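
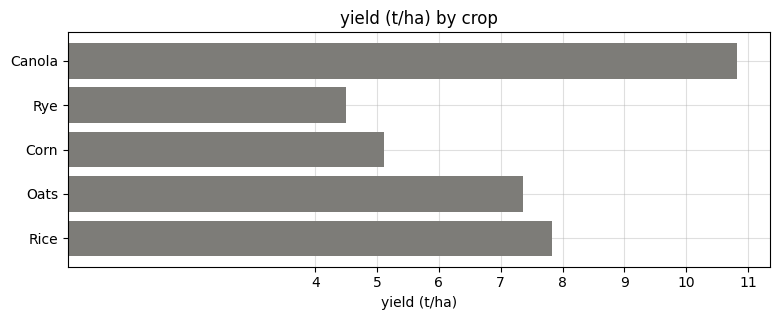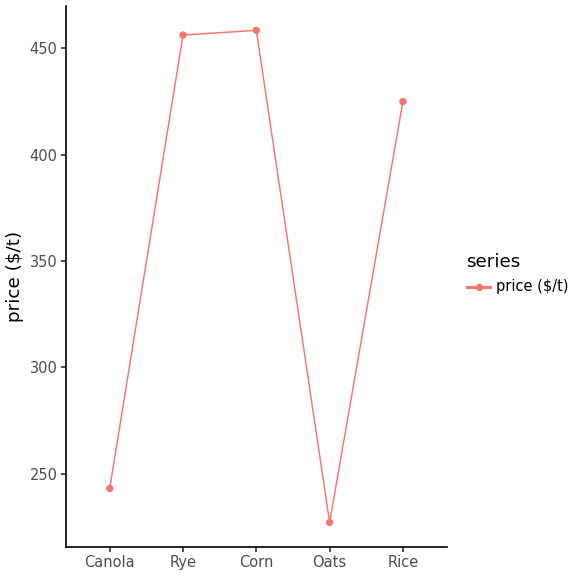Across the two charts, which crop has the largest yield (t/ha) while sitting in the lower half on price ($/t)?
Canola

Chart 2 median price ($/t) ≈ 450; below-median crops: Canola, Oats. Among those, Canola has the highest yield (t/ha) (≈ 11).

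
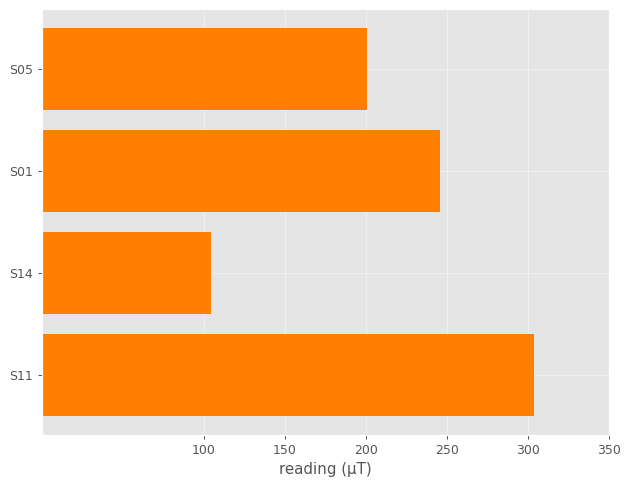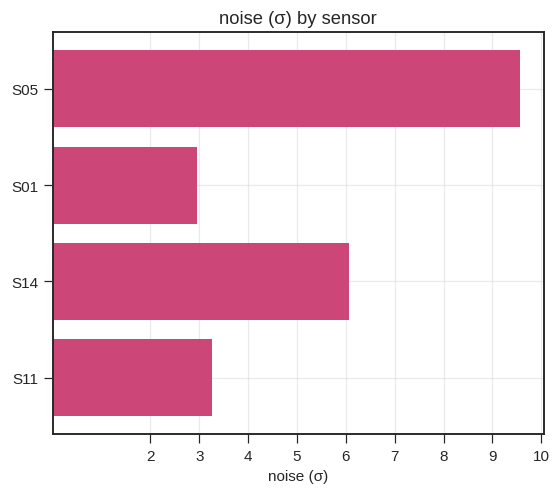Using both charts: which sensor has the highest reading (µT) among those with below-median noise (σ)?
Chart 2 median noise (σ) ≈ 5; below-median sensors: S01, S11. Among those, S11 has the highest reading (µT) (≈ 300).

S11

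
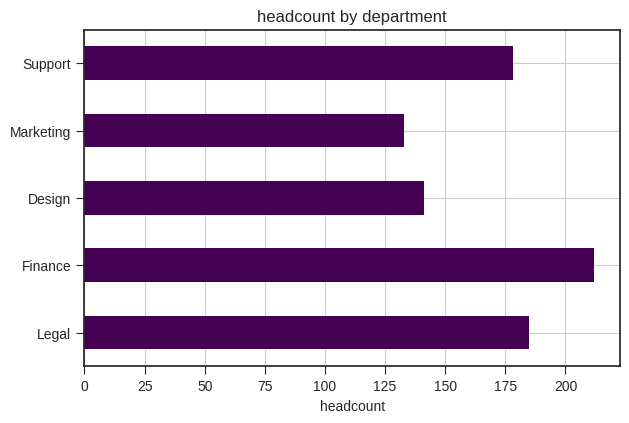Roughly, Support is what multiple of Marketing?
≈ 1.29×

Support ≈ 180, Marketing ≈ 140; 180/140 ≈ 1.29.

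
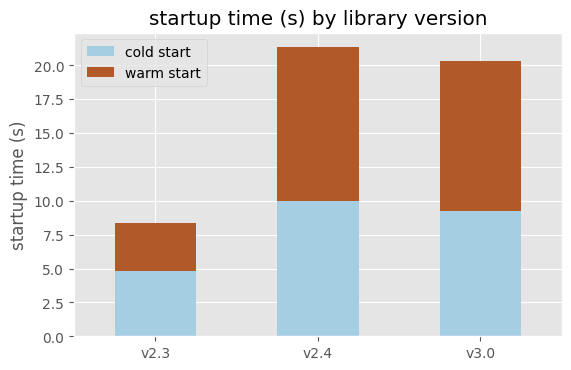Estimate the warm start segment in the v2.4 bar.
warm start top ≈ 22, bottom ≈ 10; segment ≈ 12.

≈ 12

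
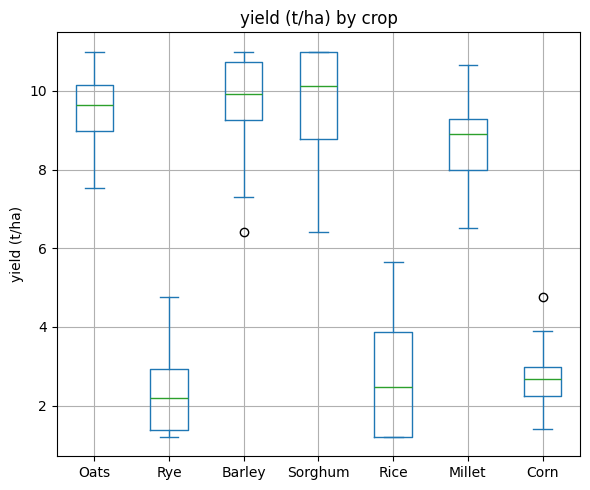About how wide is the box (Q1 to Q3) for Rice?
Q3 ≈ 4, Q1 ≈ 1; IQR ≈ 3.

≈ 3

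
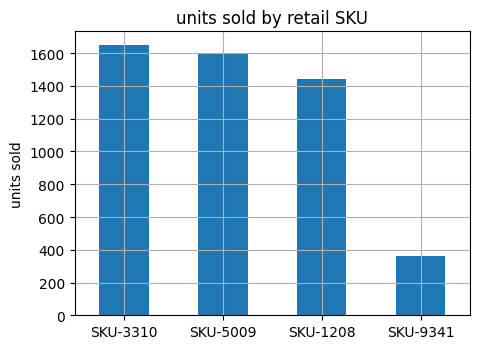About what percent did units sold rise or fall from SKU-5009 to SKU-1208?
SKU-5009 ≈ 1600, SKU-1208 ≈ 1400; (1400 − 1600) / 1600 ≈ -12.5%.

≈ -12.5%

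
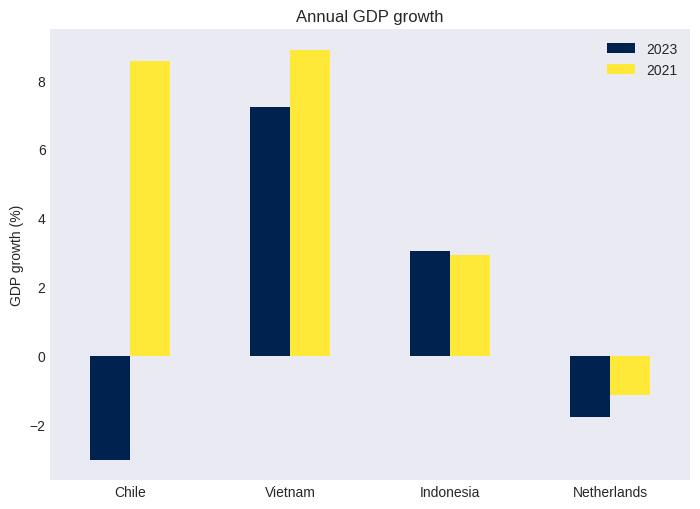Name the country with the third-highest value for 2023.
Top 4 for 2023: Vietnam ≈ 7, Indonesia ≈ 3, Netherlands ≈ -2, Chile ≈ -3.

Netherlands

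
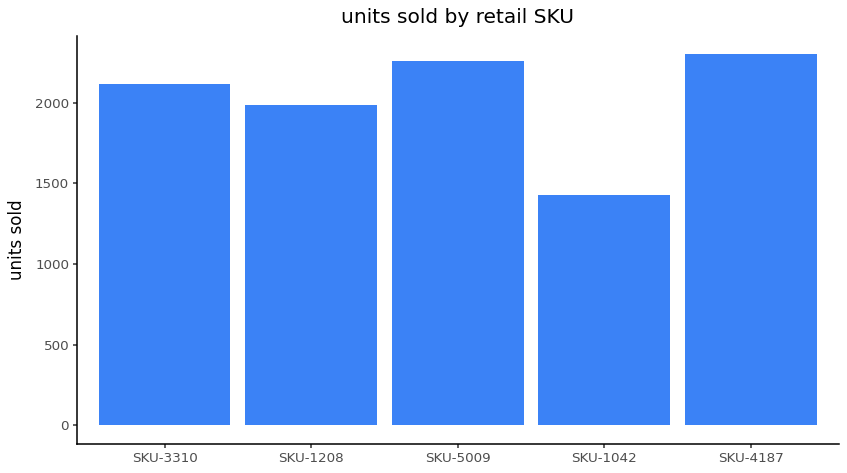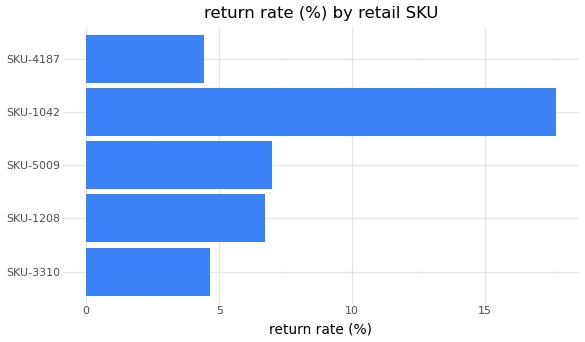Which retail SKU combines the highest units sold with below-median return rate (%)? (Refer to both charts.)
Chart 2 median return rate (%) ≈ 6; below-median retail SKUs: SKU-3310, SKU-4187. Among those, SKU-4187 has the highest units sold (≈ 2500).

SKU-4187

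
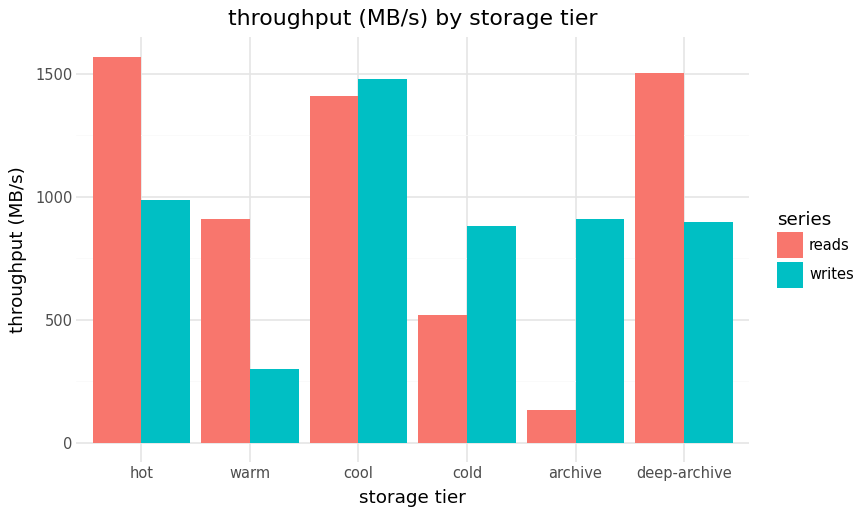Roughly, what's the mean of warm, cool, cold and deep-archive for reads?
≈ 1150

(1000 + 1400 + 600 + 1600) / 4 ≈ 1150.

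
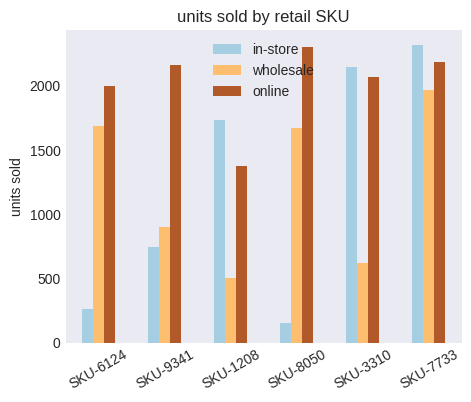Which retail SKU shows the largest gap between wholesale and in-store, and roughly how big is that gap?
SKU-3310: wholesale ≈ 600, in-store ≈ 2200 → gap ≈ 1600. Next-largest (SKU-8050) is only ≈ 1400.

SKU-3310, ≈ 1600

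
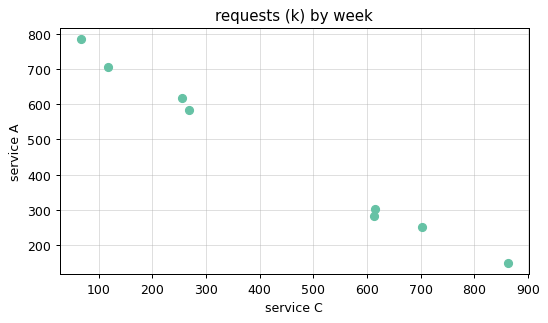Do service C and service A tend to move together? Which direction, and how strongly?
negative, strong

Points are negatively correlated; strong (|r| ≈ 1.0).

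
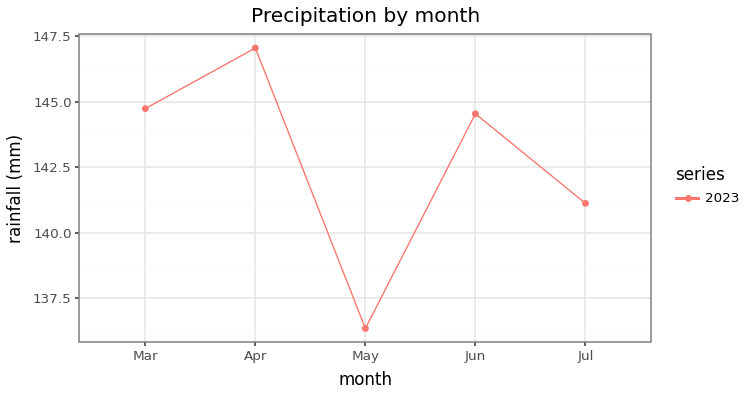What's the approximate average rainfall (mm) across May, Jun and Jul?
(136 + 145 + 141) / 3 ≈ 141.

≈ 141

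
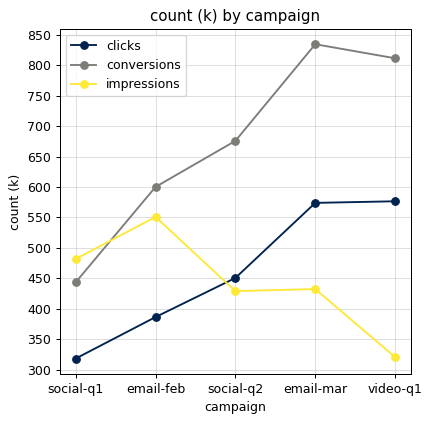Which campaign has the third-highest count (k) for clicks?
Top 4 for clicks: video-q1 ≈ 600, email-mar ≈ 550, social-q2 ≈ 450, email-feb ≈ 400.

social-q2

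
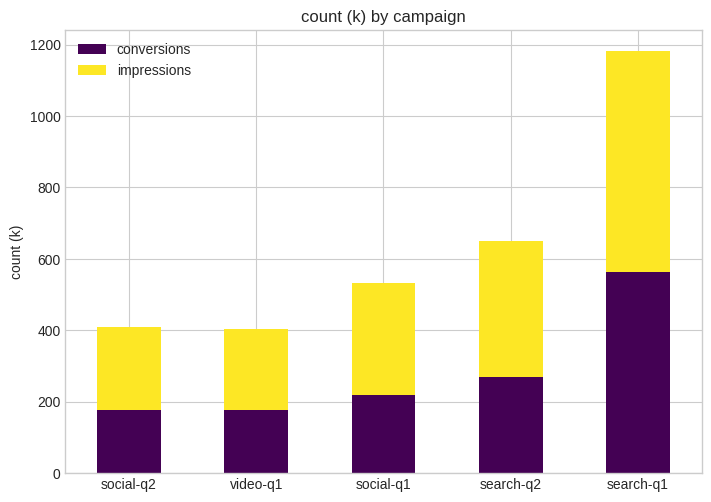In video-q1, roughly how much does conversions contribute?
≈ 200

conversions top ≈ 200, bottom ≈ 0; segment ≈ 200.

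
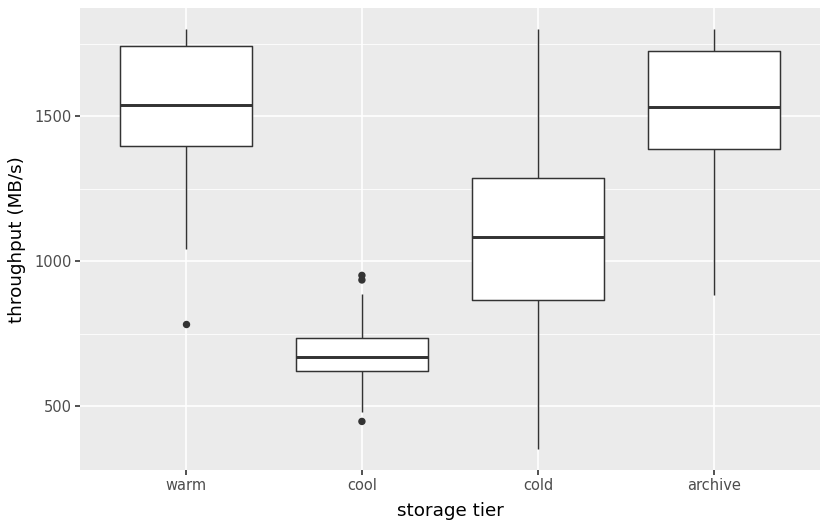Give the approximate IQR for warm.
Q3 ≈ 1700, Q1 ≈ 1400; IQR ≈ 300.

≈ 300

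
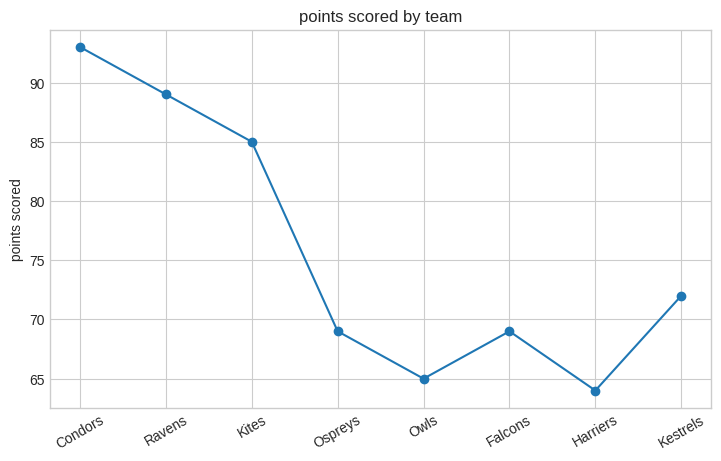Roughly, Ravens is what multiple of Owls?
Ravens ≈ 90, Owls ≈ 65; 90/65 ≈ 1.38.

≈ 1.38×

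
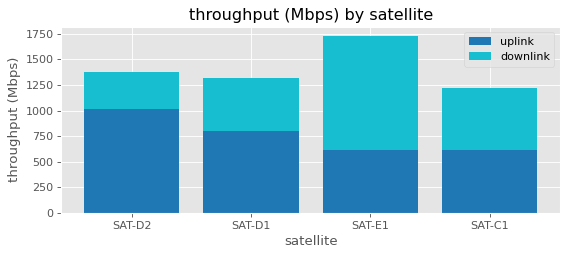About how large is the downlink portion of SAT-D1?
≈ 600

downlink top ≈ 1400, bottom ≈ 800; segment ≈ 600.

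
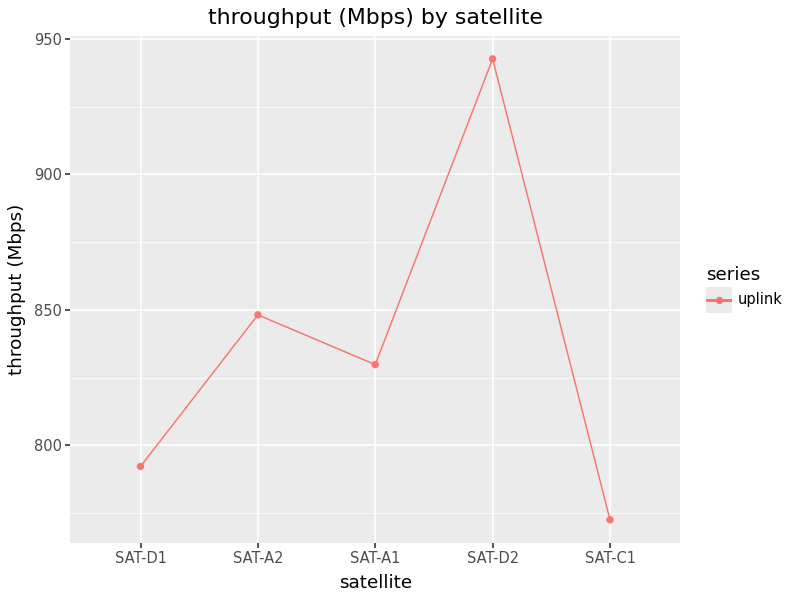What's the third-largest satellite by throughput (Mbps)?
Top 4: SAT-D2 ≈ 940, SAT-A2 ≈ 840, SAT-A1 ≈ 820, SAT-D1 ≈ 800.

SAT-A1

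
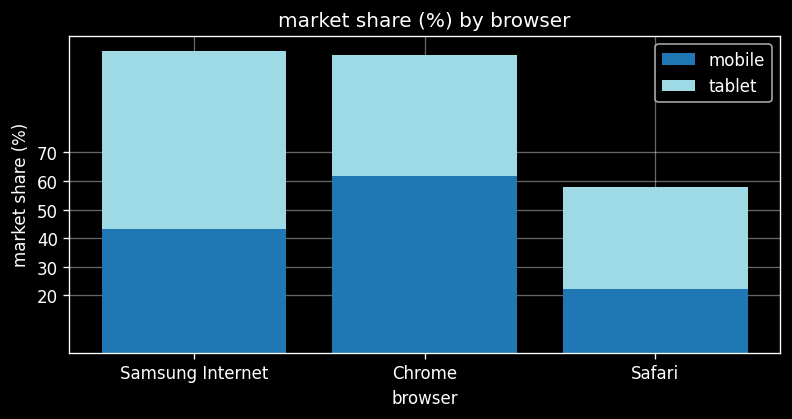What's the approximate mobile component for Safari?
≈ 20

mobile top ≈ 20, bottom ≈ 0; segment ≈ 20.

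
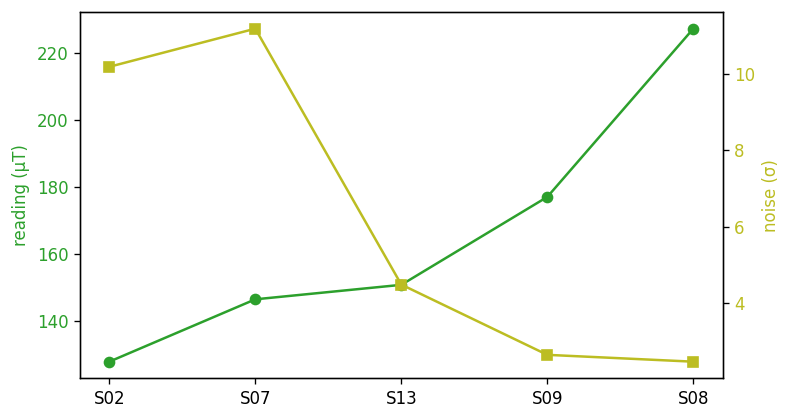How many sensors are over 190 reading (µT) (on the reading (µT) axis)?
Above 190: S08.

1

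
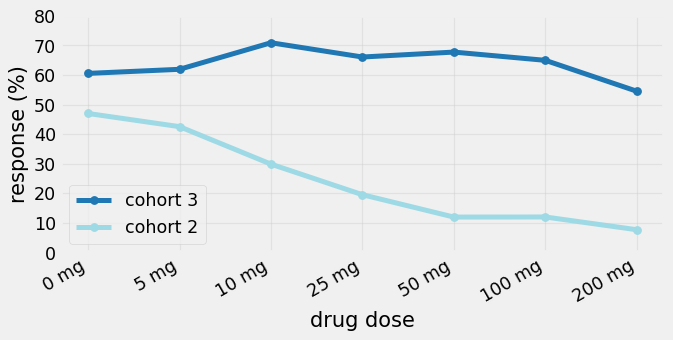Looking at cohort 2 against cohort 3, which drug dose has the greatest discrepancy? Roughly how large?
50 mg: cohort 2 ≈ 10, cohort 3 ≈ 70 → gap ≈ 60. Next-largest (100 mg) is only ≈ 50.

50 mg, ≈ 60 %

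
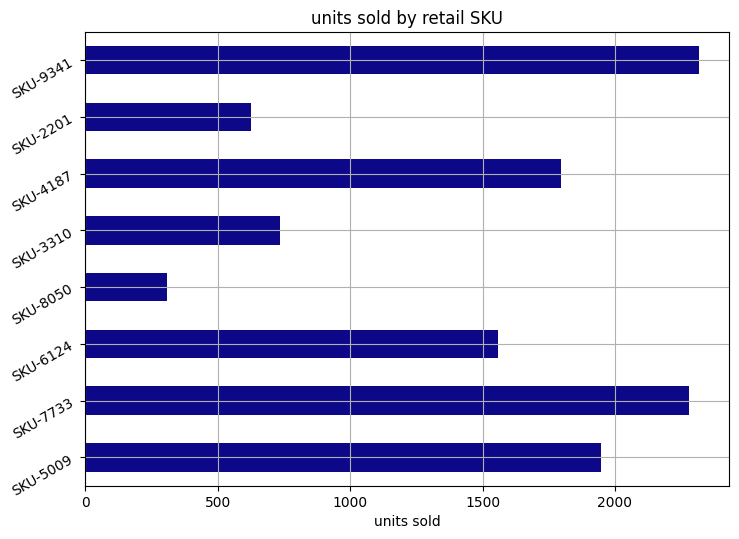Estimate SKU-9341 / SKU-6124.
SKU-9341 ≈ 2400, SKU-6124 ≈ 1600; 2400/1600 ≈ 1.5.

≈ 1.5×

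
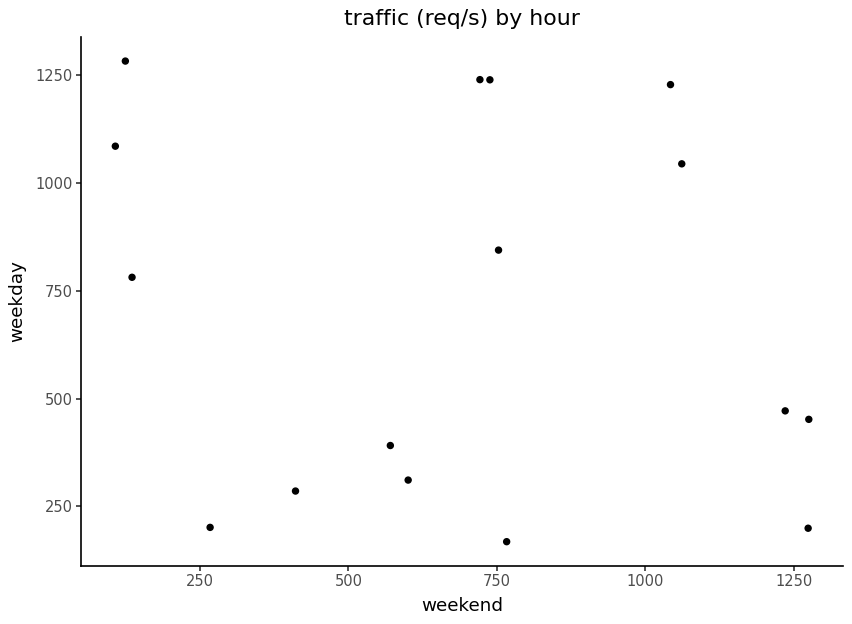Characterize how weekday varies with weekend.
Points are roughly uncorrelated; weak (|r| ≈ 0.2).

no clear correlation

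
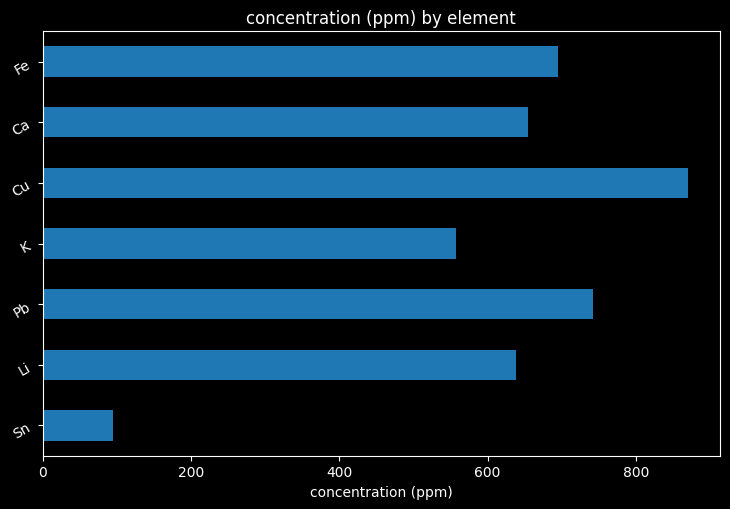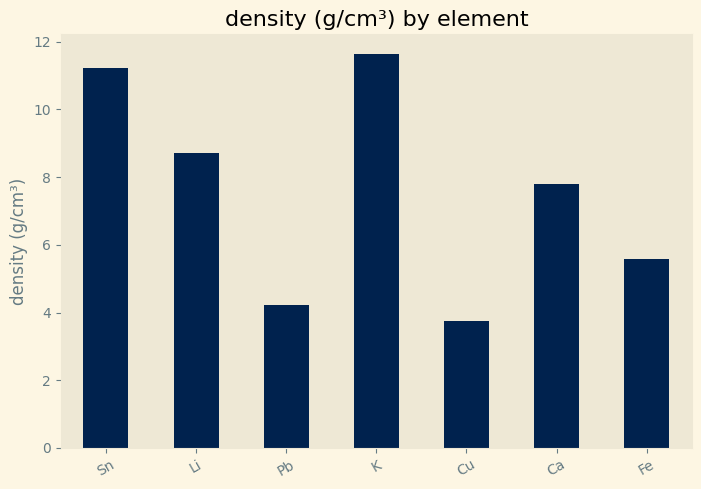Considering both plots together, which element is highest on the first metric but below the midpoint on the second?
Cu

Chart 2 median density (g/cm³) ≈ 8; below-median elements: Pb, Cu, Fe. Among those, Cu has the highest concentration (ppm) (≈ 900).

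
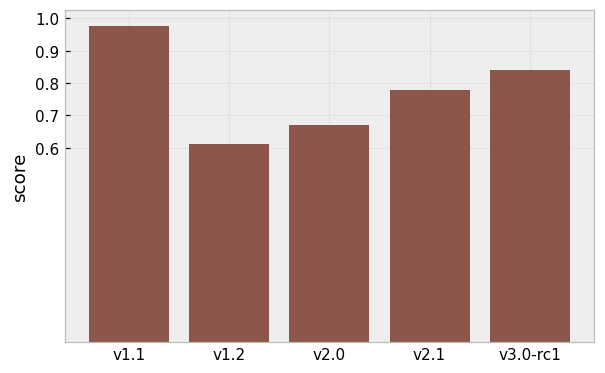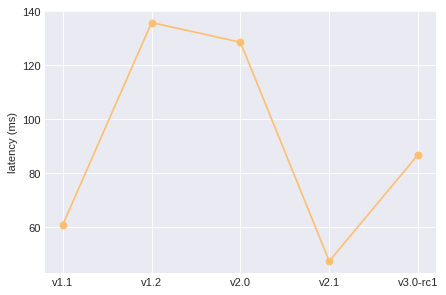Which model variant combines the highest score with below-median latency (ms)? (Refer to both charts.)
v1.1

Chart 2 median latency (ms) ≈ 80; below-median model variants: v1.1, v2.1. Among those, v1.1 has the highest score (≈ 1).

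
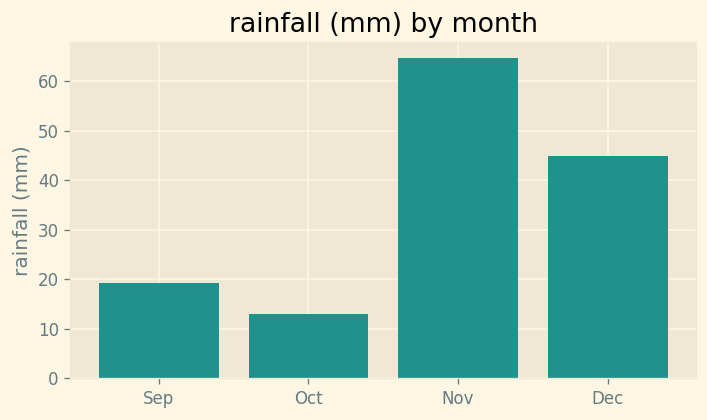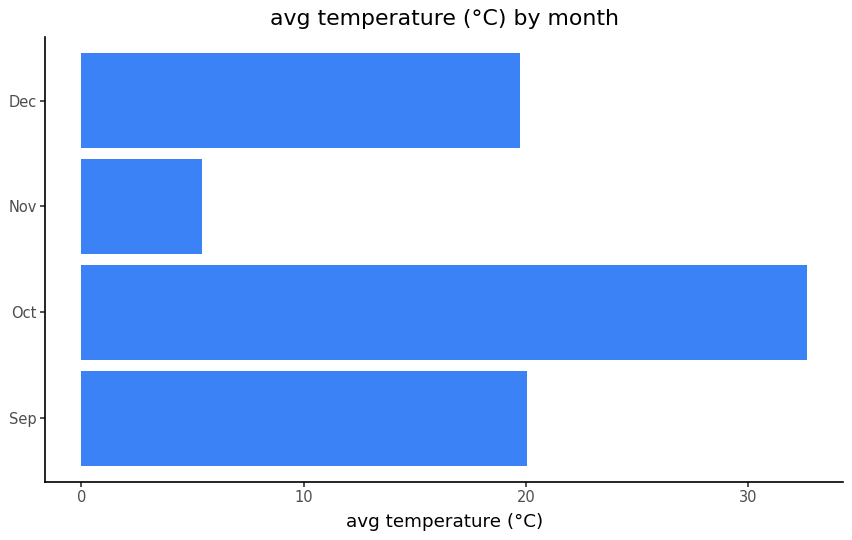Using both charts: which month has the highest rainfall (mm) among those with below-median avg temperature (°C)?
Chart 2 median avg temperature (°C) ≈ 20; below-median months: Nov, Dec. Among those, Nov has the highest rainfall (mm) (≈ 60).

Nov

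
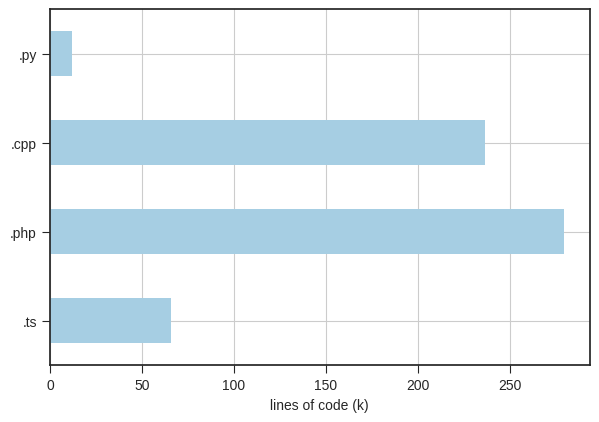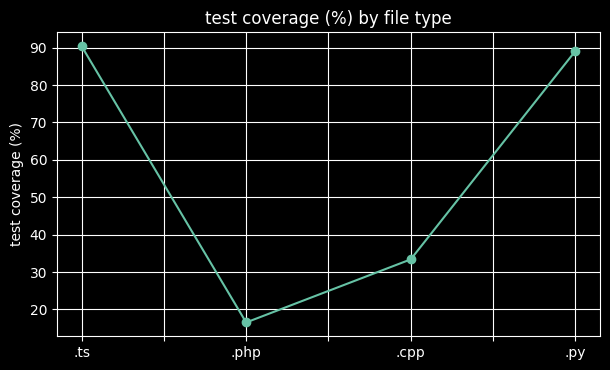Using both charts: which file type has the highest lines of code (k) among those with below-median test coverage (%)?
.php

Chart 2 median test coverage (%) ≈ 60; below-median file types: .php, .cpp. Among those, .php has the highest lines of code (k) (≈ 300).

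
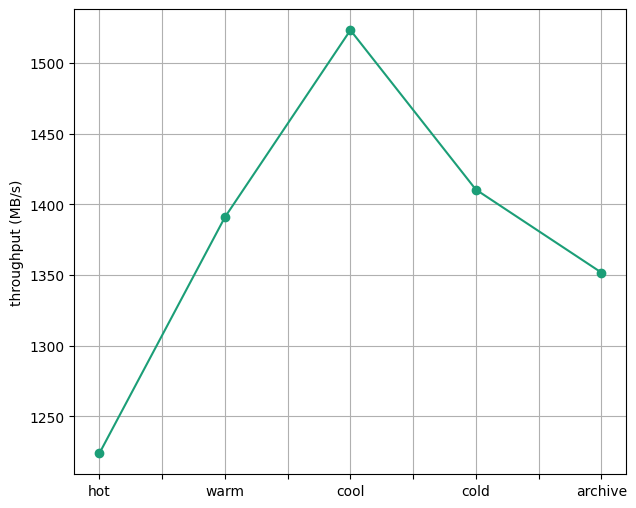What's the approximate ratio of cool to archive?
cool ≈ 1525, archive ≈ 1350; 1525/1350 ≈ 1.13.

≈ 1.13×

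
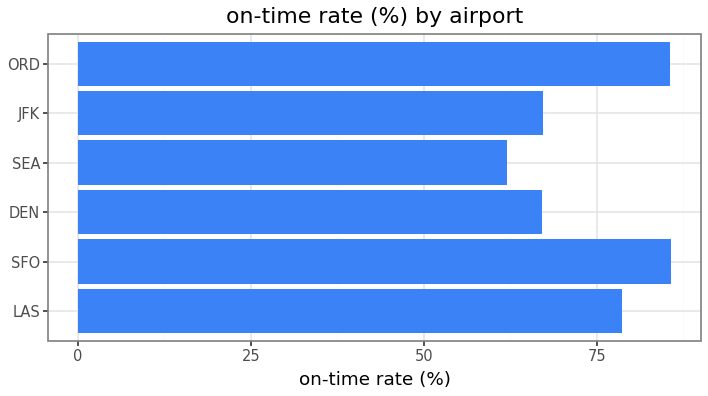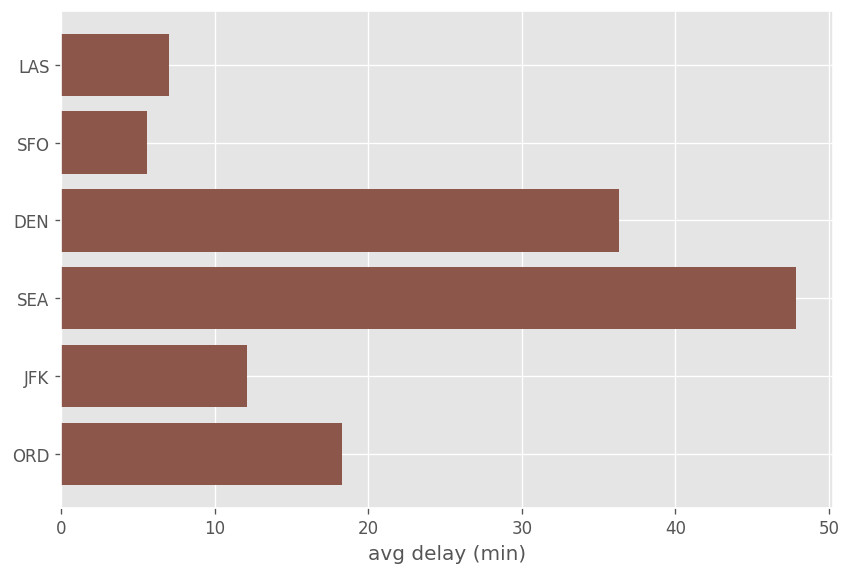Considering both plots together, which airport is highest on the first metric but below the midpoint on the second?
Chart 2 median avg delay (min) ≈ 15; below-median airports: LAS, SFO, JFK. Among those, SFO has the highest on-time rate (%) (≈ 90).

SFO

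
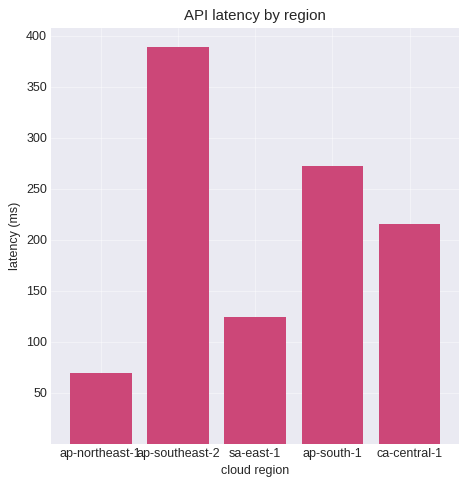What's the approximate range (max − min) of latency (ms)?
≈ 350

Max ap-southeast-2 ≈ 400, min ap-northeast-1 ≈ 50; range ≈ 350.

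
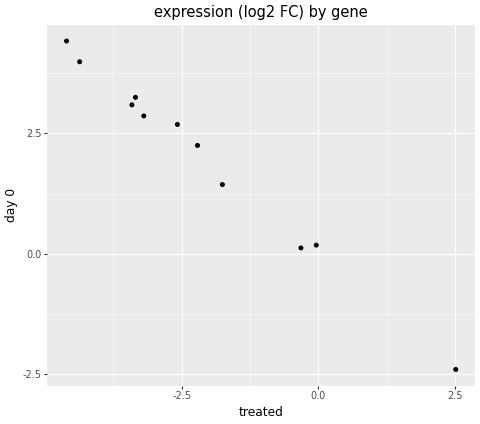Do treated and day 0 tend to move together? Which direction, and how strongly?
negative, strong

Points are negatively correlated; strong (|r| ≈ 1.0).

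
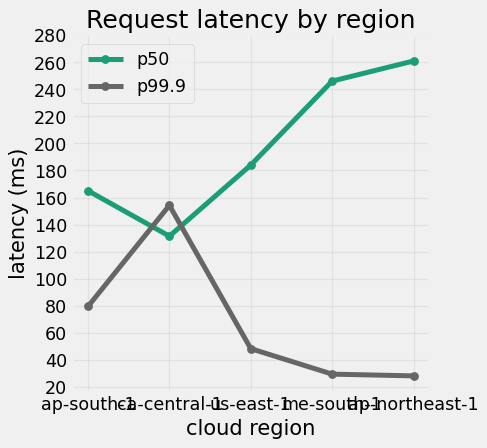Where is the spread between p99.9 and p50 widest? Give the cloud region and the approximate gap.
ap-northeast-1, ≈ 240 ms

ap-northeast-1: p99.9 ≈ 20, p50 ≈ 260 → gap ≈ 240. Next-largest (me-south-1) is only ≈ 220.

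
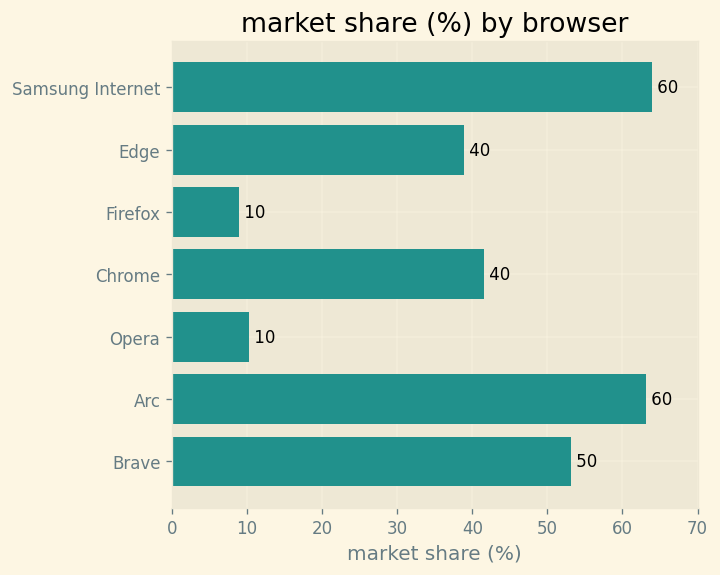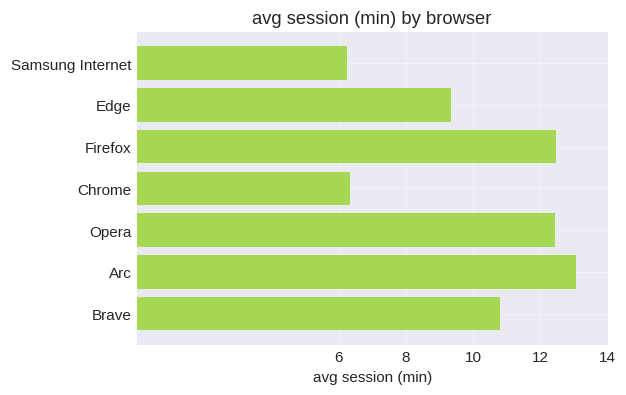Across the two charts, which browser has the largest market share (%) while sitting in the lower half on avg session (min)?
Chart 2 median avg session (min) ≈ 10; below-median browsers: Samsung Internet, Edge, Chrome. Among those, Samsung Internet has the highest market share (%) (≈ 60).

Samsung Internet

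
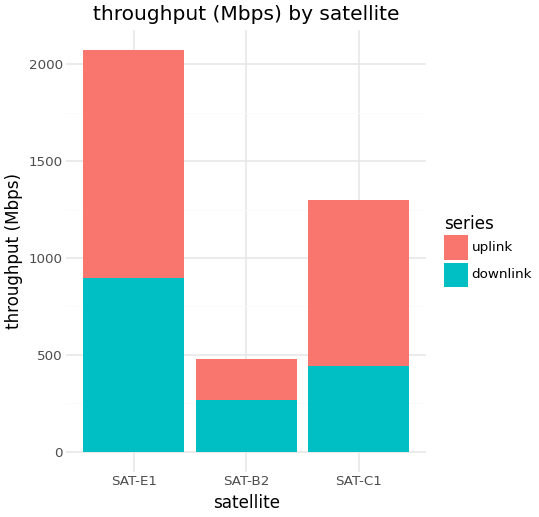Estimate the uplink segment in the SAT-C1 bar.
uplink top ≈ 1200, bottom ≈ 400; segment ≈ 800.

≈ 800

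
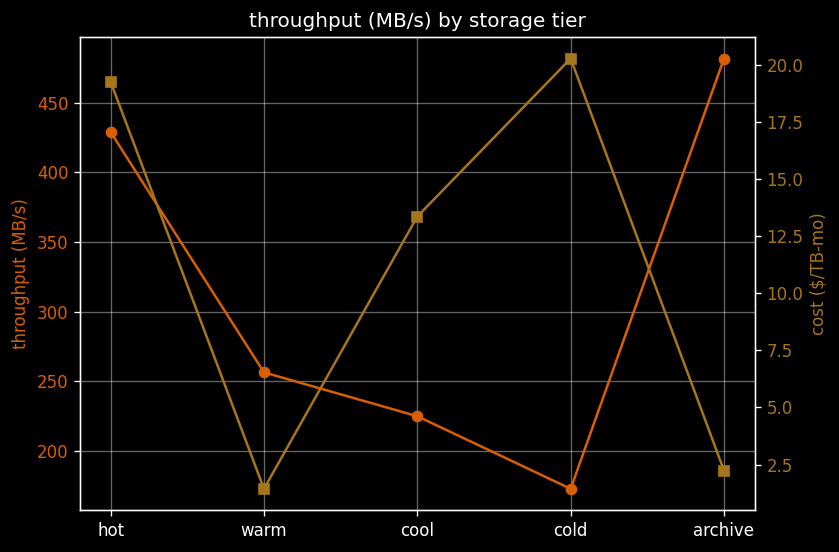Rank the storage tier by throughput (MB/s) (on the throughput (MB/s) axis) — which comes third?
Top 4 (on the throughput (MB/s) axis): archive ≈ 500, hot ≈ 450, warm ≈ 250, cool ≈ 200.

warm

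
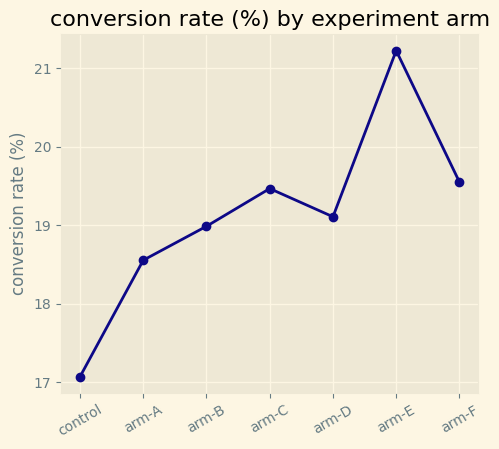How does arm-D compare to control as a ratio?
arm-D ≈ 19.0, control ≈ 17.0; 19.0/17.0 ≈ 1.12.

≈ 1.12×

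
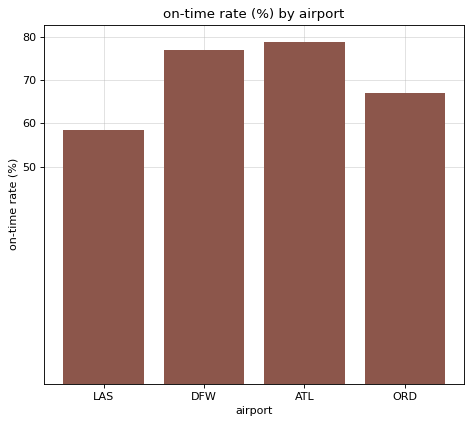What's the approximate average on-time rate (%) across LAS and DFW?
≈ 70

(60 + 80) / 2 ≈ 70.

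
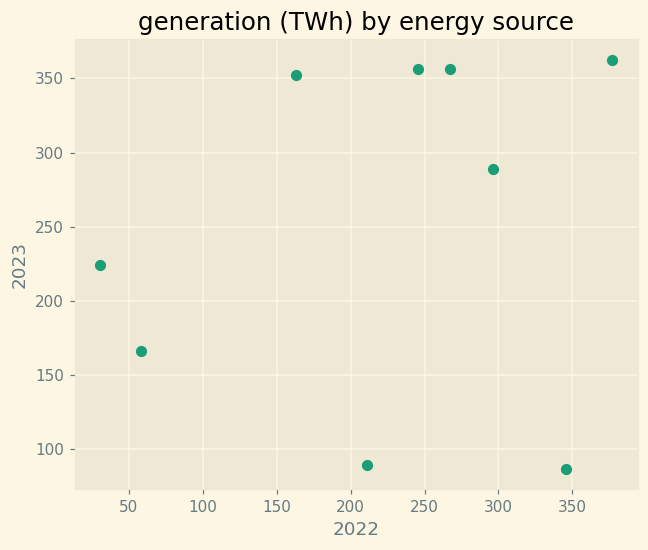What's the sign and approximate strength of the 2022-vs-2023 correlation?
Points are roughly uncorrelated; weak (|r| ≈ 0.2).

no clear correlation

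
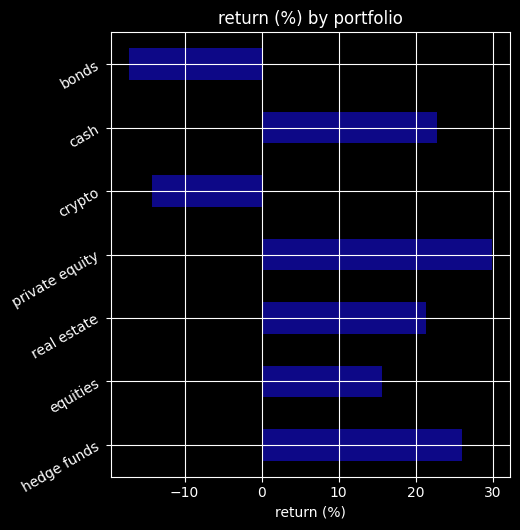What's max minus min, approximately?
≈ 45

Max private equity ≈ 30, min bonds ≈ -15; range ≈ 45.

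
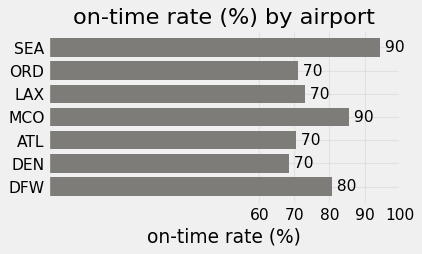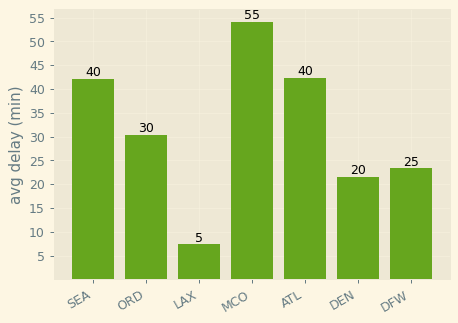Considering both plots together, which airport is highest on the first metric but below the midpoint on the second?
Chart 2 median avg delay (min) ≈ 30; below-median airports: LAX, DEN, DFW. Among those, DFW has the highest on-time rate (%) (≈ 80).

DFW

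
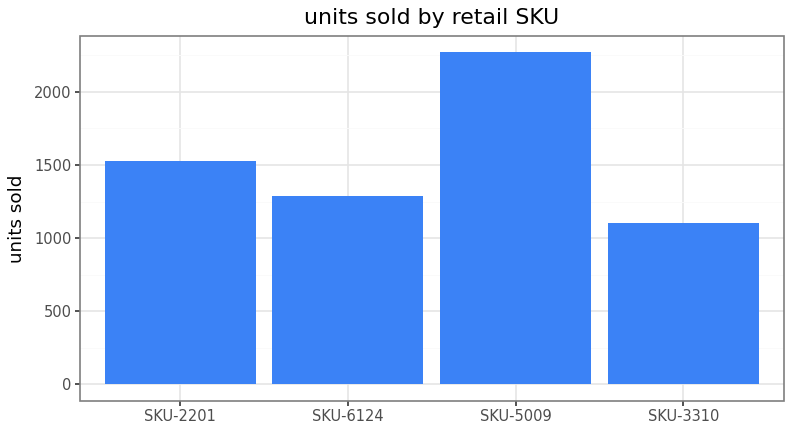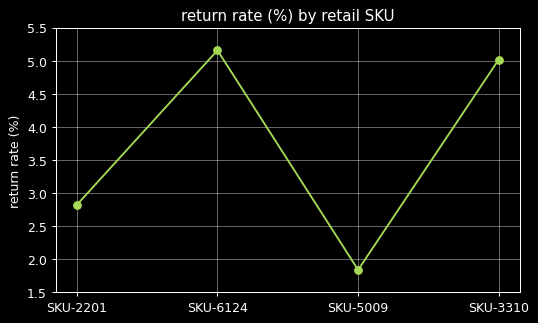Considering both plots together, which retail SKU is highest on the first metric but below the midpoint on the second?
Chart 2 median return rate (%) ≈ 4; below-median retail SKUs: SKU-2201, SKU-5009. Among those, SKU-5009 has the highest units sold (≈ 2500).

SKU-5009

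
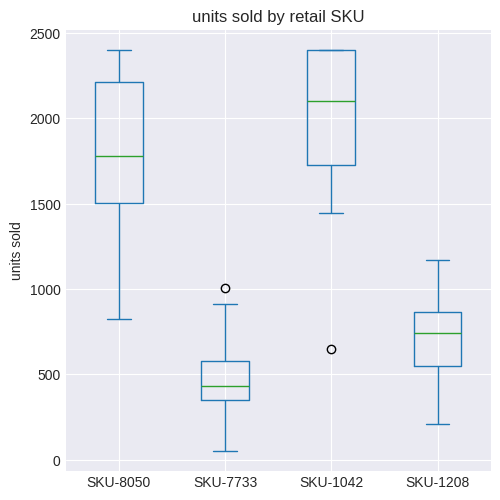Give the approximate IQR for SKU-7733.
≈ 200

Q3 ≈ 600, Q1 ≈ 400; IQR ≈ 200.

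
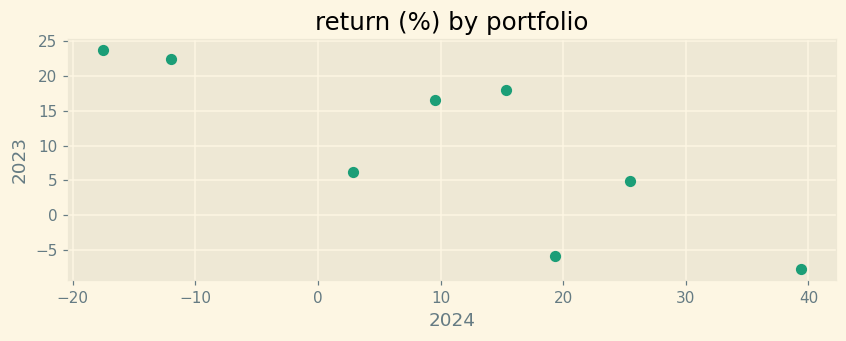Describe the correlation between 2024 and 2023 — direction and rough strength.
Points are negatively correlated; strong (|r| ≈ 0.8).

negative, strong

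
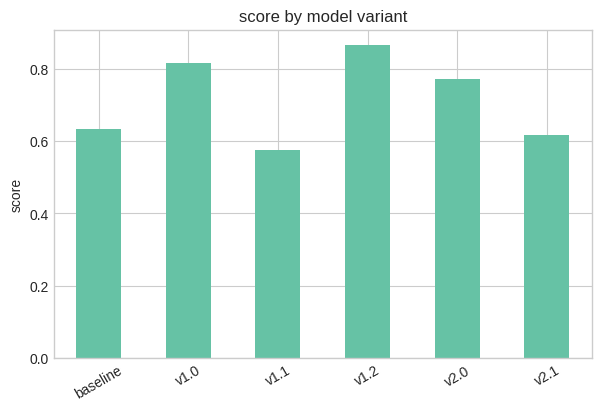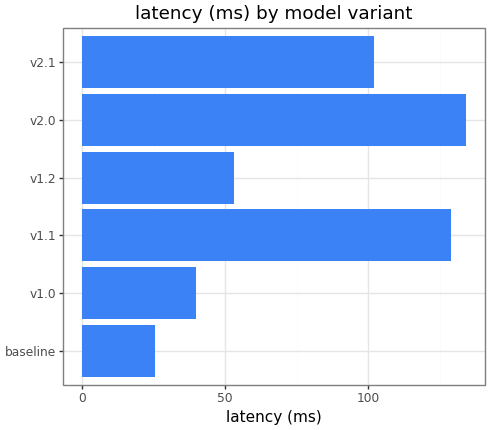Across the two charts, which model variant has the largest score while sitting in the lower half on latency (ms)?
Chart 2 median latency (ms) ≈ 80; below-median model variants: baseline, v1.0, v1.2. Among those, v1.2 has the highest score (≈ 0.9).

v1.2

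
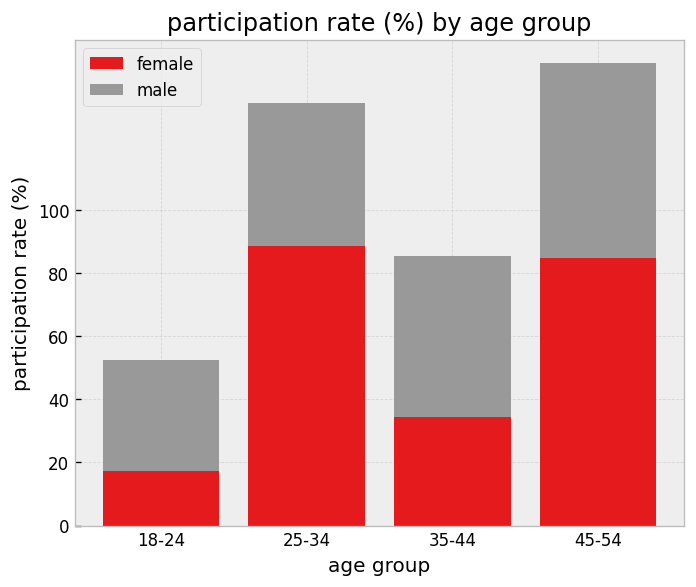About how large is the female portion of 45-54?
≈ 80

female top ≈ 80, bottom ≈ 0; segment ≈ 80.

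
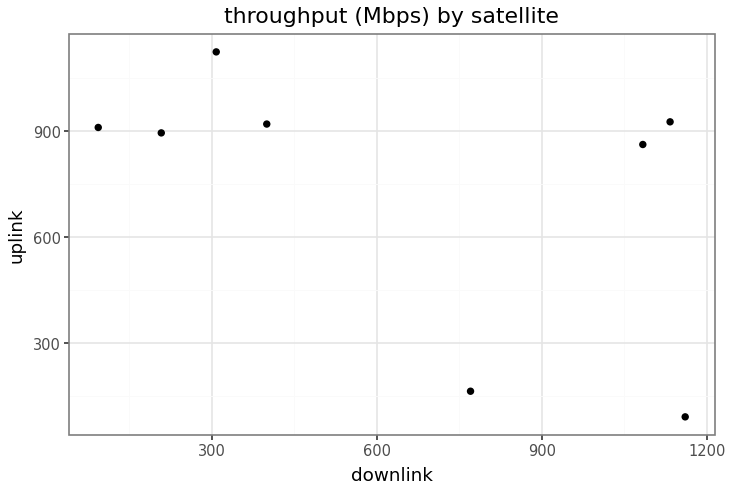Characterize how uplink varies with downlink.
Points are negatively correlated; moderate (|r| ≈ 0.5).

negative, moderate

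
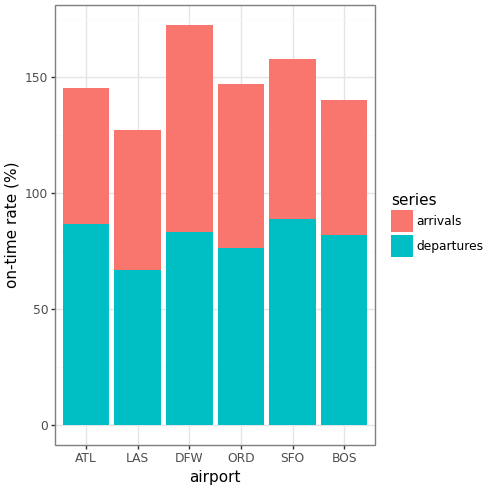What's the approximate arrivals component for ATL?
arrivals top ≈ 140, bottom ≈ 80; segment ≈ 60.

≈ 60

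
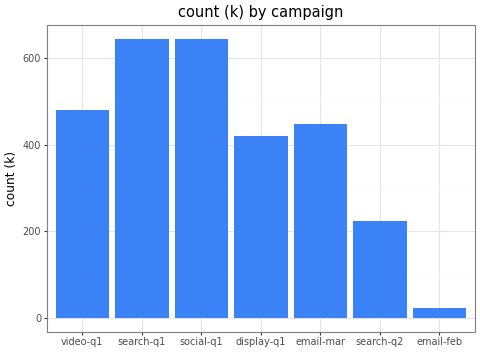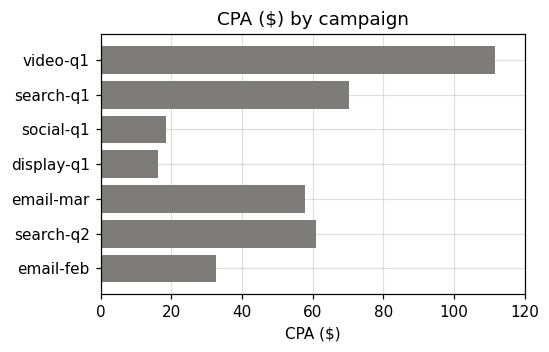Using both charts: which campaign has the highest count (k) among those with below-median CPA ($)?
Chart 2 median CPA ($) ≈ 60; below-median campaigns: social-q1, display-q1, email-feb. Among those, social-q1 has the highest count (k) (≈ 600).

social-q1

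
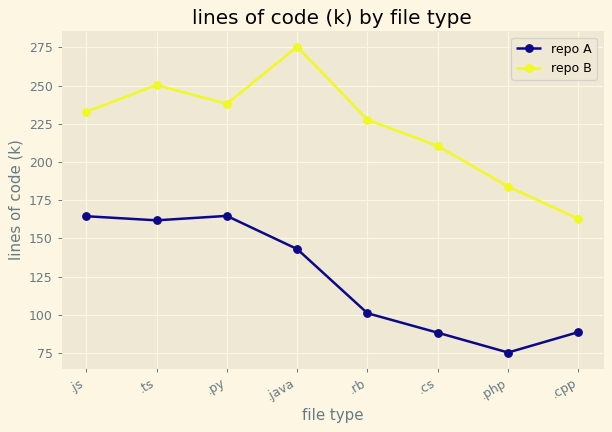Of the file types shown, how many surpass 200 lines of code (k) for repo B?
6

Above 200: .js, .ts, .py, .java, .rb, .cs.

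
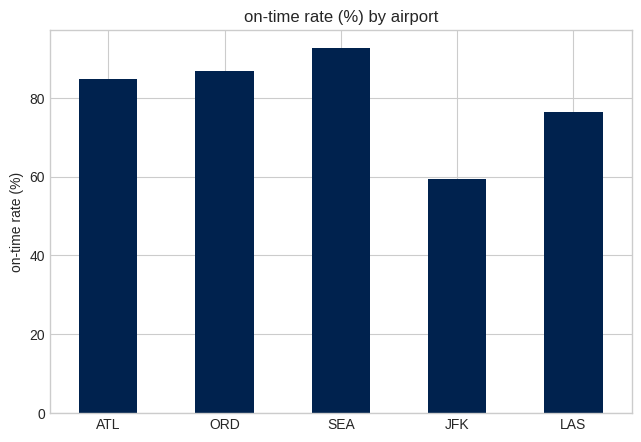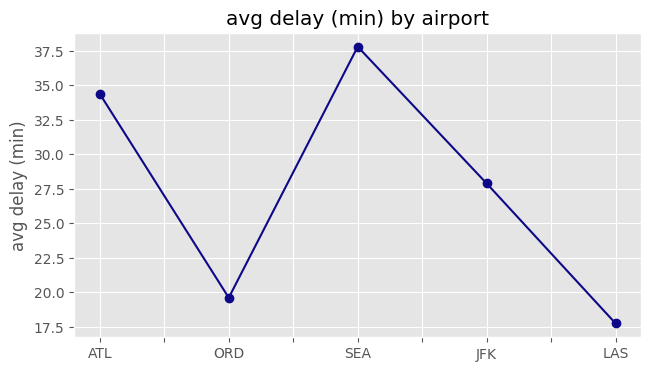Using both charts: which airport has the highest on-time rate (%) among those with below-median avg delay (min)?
ORD

Chart 2 median avg delay (min) ≈ 30; below-median airports: ORD, LAS. Among those, ORD has the highest on-time rate (%) (≈ 90).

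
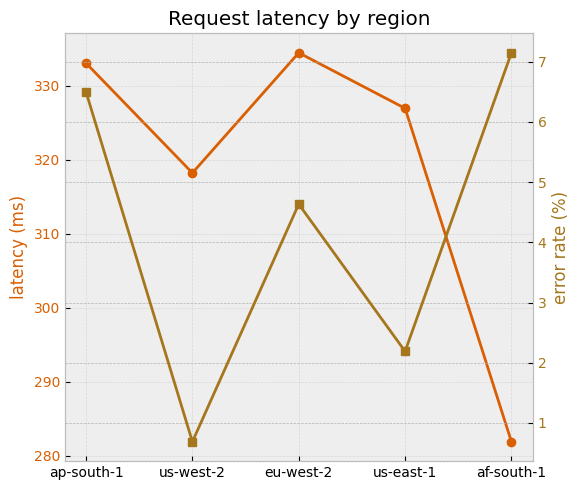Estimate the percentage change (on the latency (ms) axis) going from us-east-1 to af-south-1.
≈ -13.8%

us-east-1 ≈ 325, af-south-1 ≈ 280; (280 − 325) / 325 ≈ -13.8%.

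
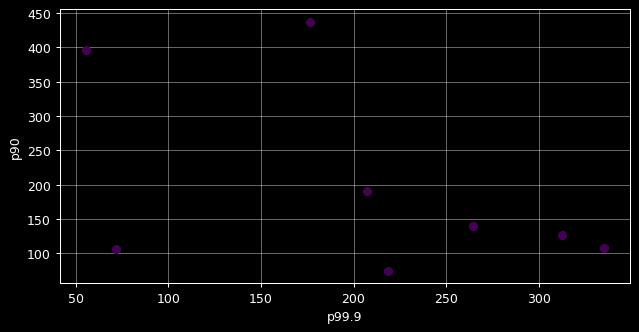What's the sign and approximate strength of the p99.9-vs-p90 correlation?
negative, moderate

Points are negatively correlated; moderate (|r| ≈ 0.5).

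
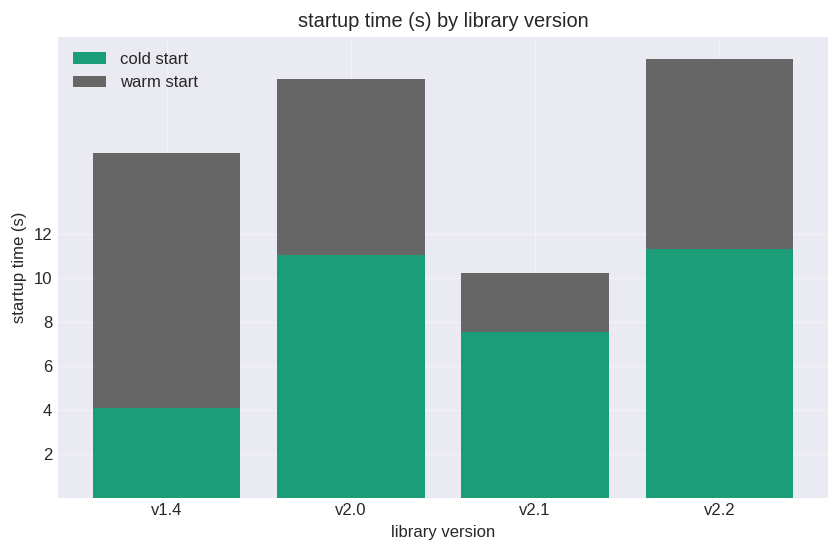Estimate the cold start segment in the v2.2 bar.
cold start top ≈ 12, bottom ≈ 0; segment ≈ 12.

≈ 12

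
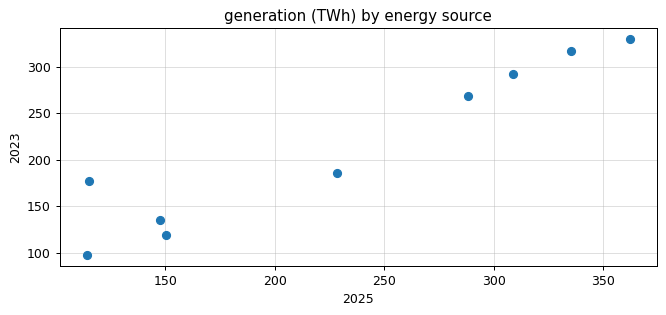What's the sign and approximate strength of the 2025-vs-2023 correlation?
Points are positively correlated; strong (|r| ≈ 1.0).

positive, strong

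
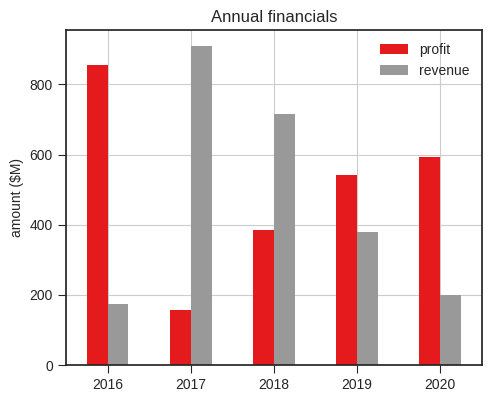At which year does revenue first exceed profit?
2017

2016: revenue ≈ 200 vs profit ≈ 900 (not yet); 2017: revenue ≈ 900 vs profit ≈ 200 (first crossover).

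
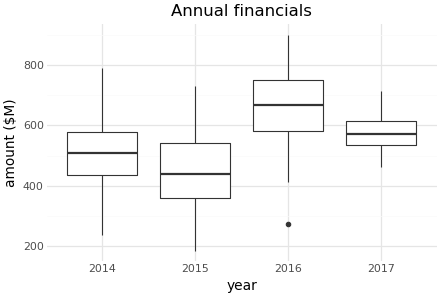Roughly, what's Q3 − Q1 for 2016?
≈ 180

Q3 ≈ 760, Q1 ≈ 580; IQR ≈ 180.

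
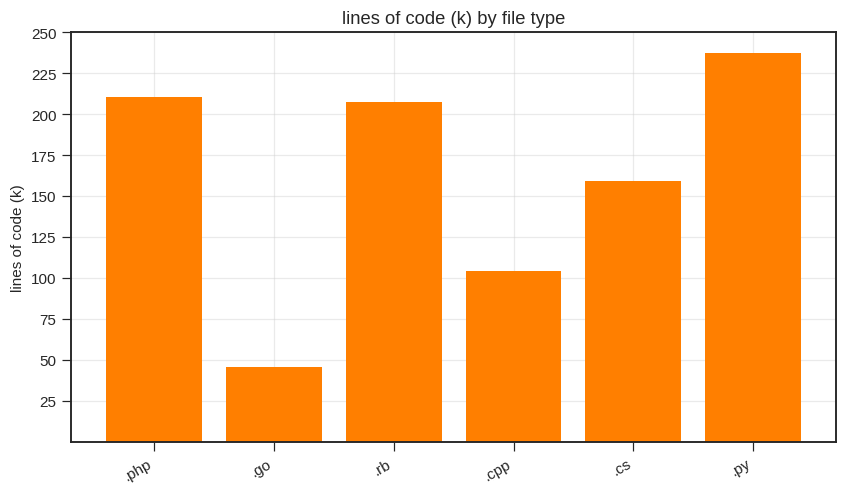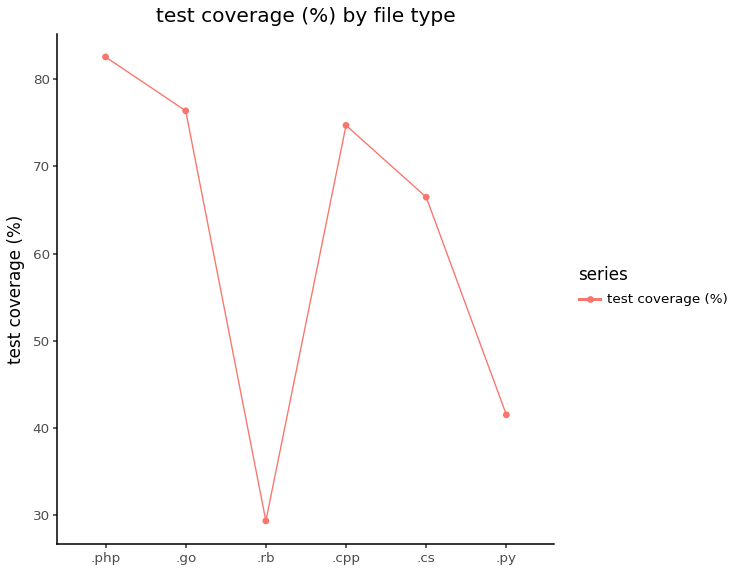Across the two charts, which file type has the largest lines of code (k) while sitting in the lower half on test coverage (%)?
.py

Chart 2 median test coverage (%) ≈ 70; below-median file types: .rb, .cs, .py. Among those, .py has the highest lines of code (k) (≈ 225).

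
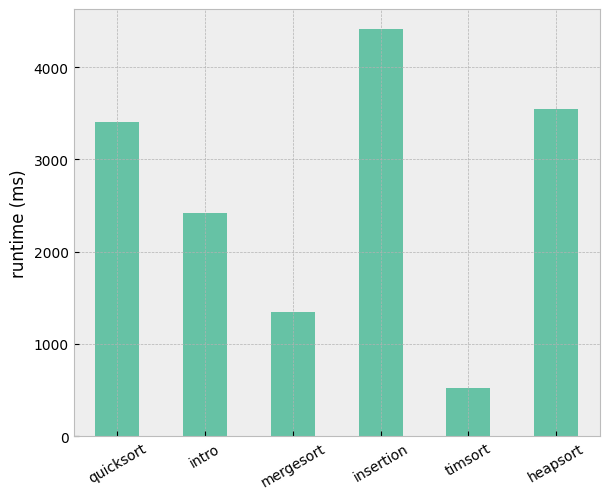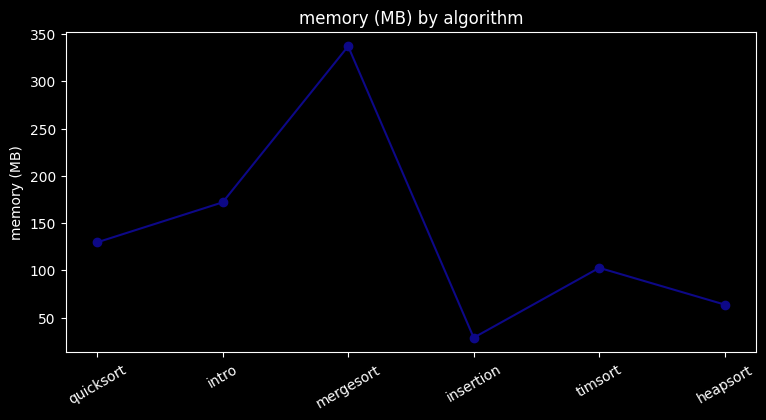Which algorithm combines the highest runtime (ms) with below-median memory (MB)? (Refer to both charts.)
Chart 2 median memory (MB) ≈ 100; below-median algorithms: insertion, timsort, heapsort. Among those, insertion has the highest runtime (ms) (≈ 4500).

insertion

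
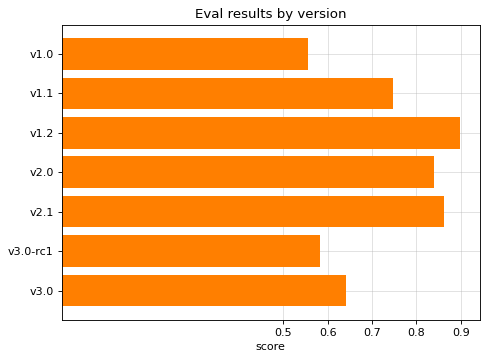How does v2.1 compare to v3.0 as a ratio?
v2.1 ≈ 0.9, v3.0 ≈ 0.6; 0.9/0.6 ≈ 1.5.

≈ 1.5×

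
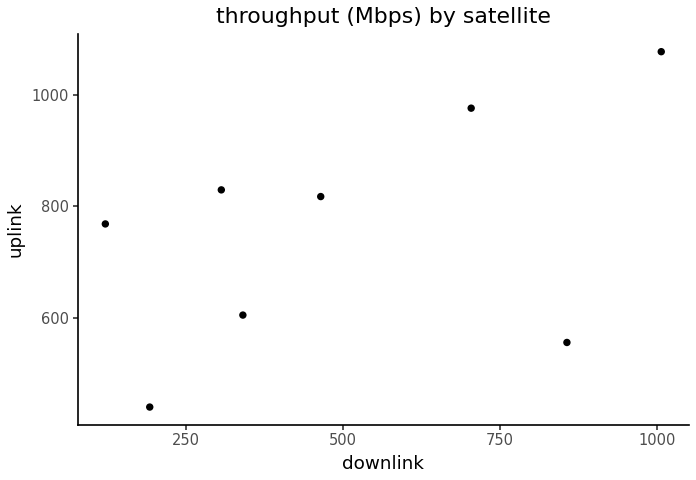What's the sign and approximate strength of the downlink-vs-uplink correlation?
Points are positively correlated; moderate (|r| ≈ 0.5).

positive, moderate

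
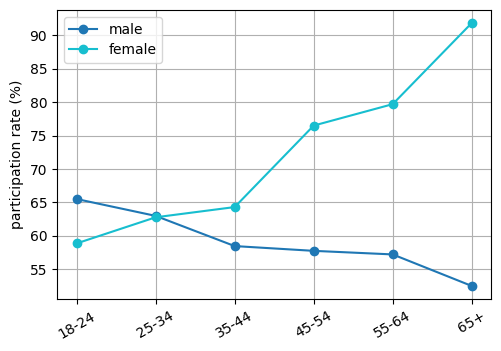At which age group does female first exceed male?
25-34: female ≈ 65 vs male ≈ 65 (not yet); 35-44: female ≈ 65 vs male ≈ 60 (first crossover).

35-44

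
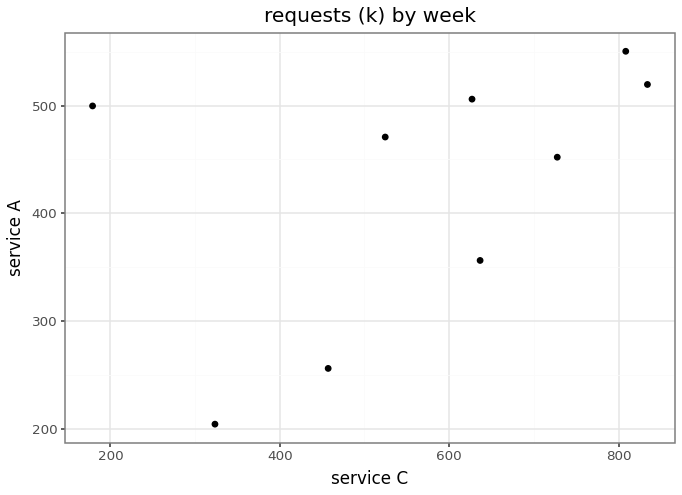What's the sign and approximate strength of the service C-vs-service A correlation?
Points are positively correlated; moderate (|r| ≈ 0.5).

positive, moderate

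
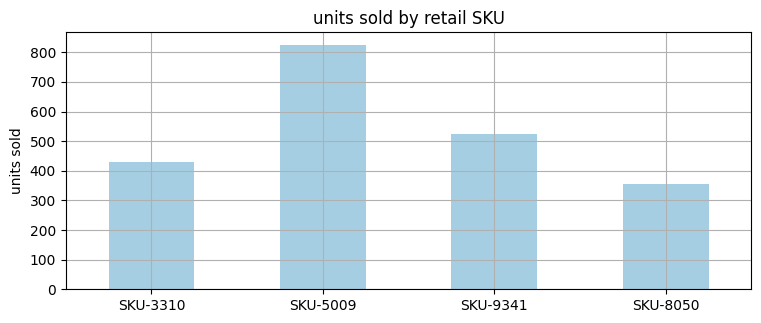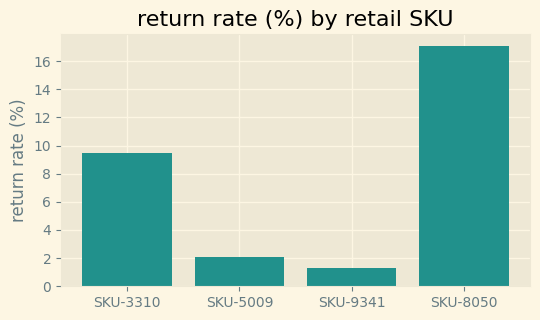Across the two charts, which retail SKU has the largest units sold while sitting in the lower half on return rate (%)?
Chart 2 median return rate (%) ≈ 6; below-median retail SKUs: SKU-5009, SKU-9341. Among those, SKU-5009 has the highest units sold (≈ 800).

SKU-5009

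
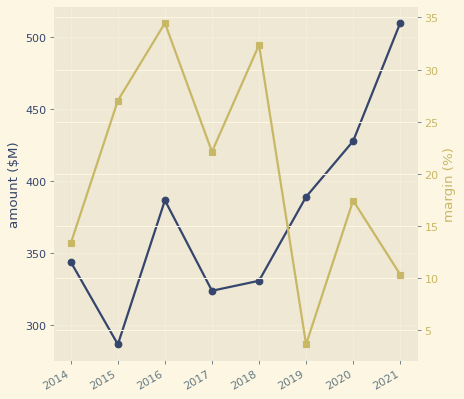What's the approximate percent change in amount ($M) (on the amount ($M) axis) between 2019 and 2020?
2019 ≈ 380, 2020 ≈ 420; (420 − 380) / 380 ≈ +10.5%.

≈ +10.5%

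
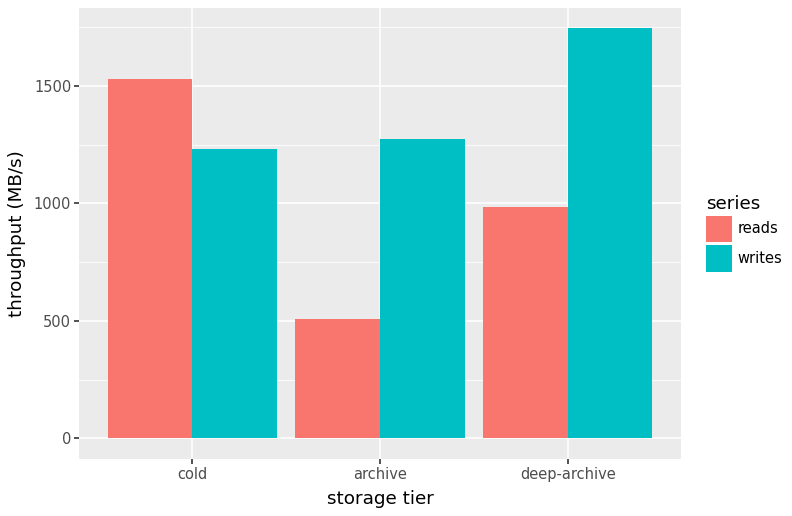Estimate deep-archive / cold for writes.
≈ 1.5×

deep-archive ≈ 1800, cold ≈ 1200; 1800/1200 ≈ 1.5.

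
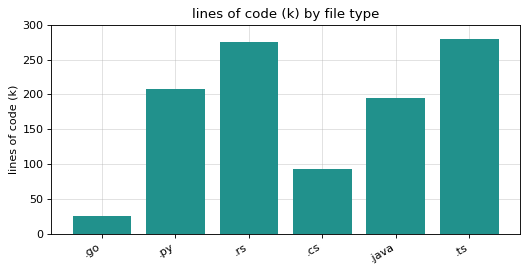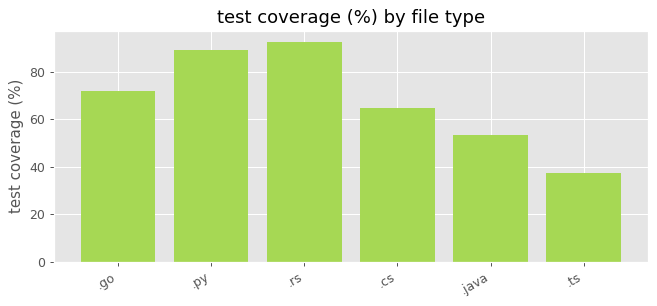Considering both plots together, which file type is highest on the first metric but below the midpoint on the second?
Chart 2 median test coverage (%) ≈ 70; below-median file types: .cs, .java, .ts. Among those, .ts has the highest lines of code (k) (≈ 300).

.ts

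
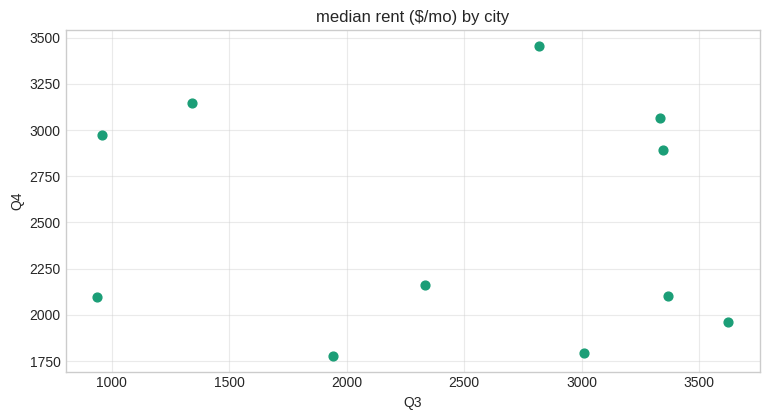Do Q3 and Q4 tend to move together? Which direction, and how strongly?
no clear correlation

Points are roughly uncorrelated; weak (|r| ≈ 0.1).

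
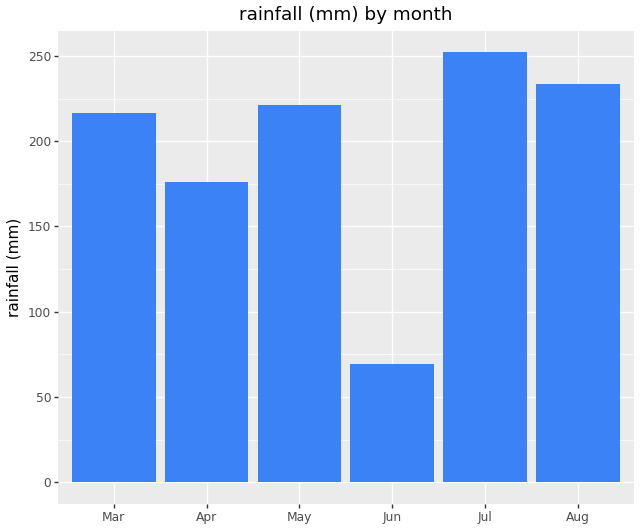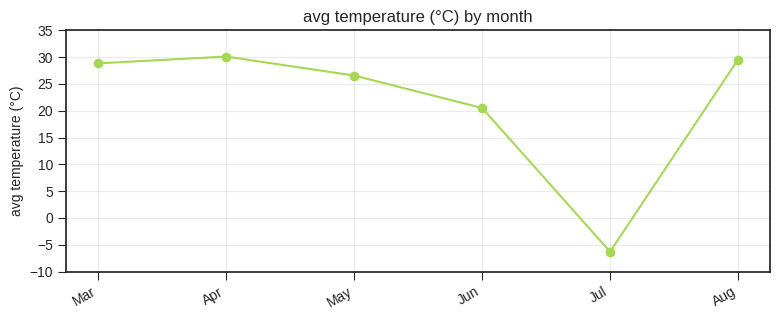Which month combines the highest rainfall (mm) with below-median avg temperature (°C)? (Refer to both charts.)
Jul

Chart 2 median avg temperature (°C) ≈ 30; below-median months: May, Jun, Jul. Among those, Jul has the highest rainfall (mm) (≈ 250).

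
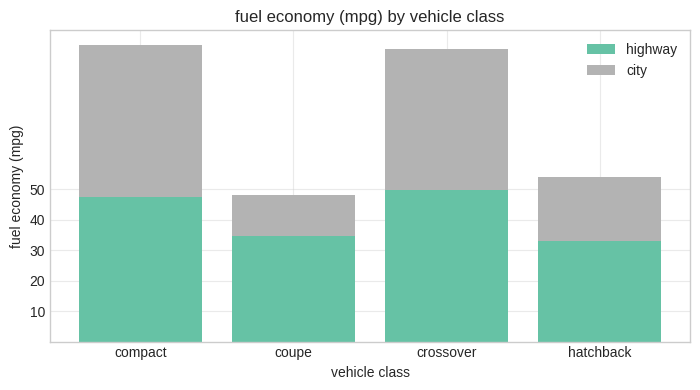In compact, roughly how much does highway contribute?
highway top ≈ 50, bottom ≈ 0; segment ≈ 50.

≈ 50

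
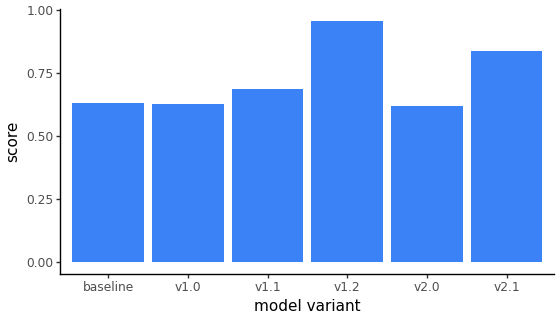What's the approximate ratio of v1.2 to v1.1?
v1.2 ≈ 1.0, v1.1 ≈ 0.7; 1.0/0.7 ≈ 1.43.

≈ 1.43×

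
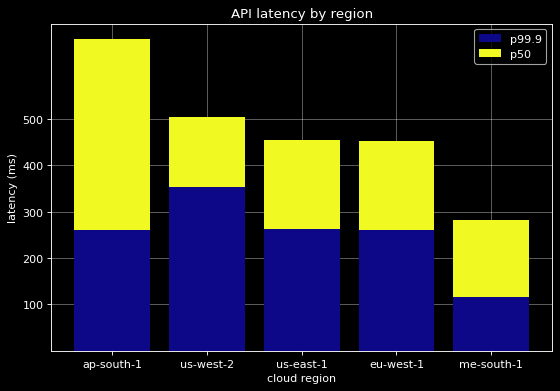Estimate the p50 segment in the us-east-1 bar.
≈ 200

p50 top ≈ 500, bottom ≈ 300; segment ≈ 200.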